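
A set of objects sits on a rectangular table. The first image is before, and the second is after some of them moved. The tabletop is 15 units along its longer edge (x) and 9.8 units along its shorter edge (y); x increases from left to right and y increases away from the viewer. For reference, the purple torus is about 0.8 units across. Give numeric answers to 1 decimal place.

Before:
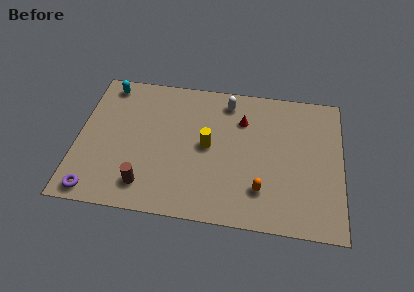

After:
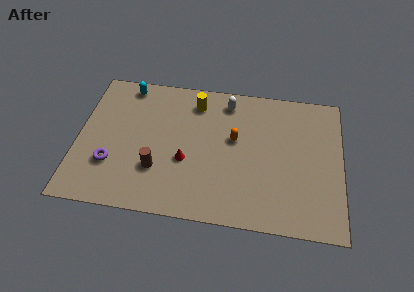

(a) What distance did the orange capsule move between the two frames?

3.7

The orange capsule moved from about (10.5, 2.4) to (8.9, 5.7), a distance of √(1.6² + 3.3²) ≈ 3.7.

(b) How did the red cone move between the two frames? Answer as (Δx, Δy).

(-3.1, -3.3)

From the two frames, the red cone sits at roughly (9.3, 7.1) before and (6.2, 3.8) after.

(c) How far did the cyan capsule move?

1.1

The cyan capsule was near (1.5, 8.6) before and (2.6, 8.7) after, so it travelled √(1.1² + 0.1²) ≈ 1.1 units.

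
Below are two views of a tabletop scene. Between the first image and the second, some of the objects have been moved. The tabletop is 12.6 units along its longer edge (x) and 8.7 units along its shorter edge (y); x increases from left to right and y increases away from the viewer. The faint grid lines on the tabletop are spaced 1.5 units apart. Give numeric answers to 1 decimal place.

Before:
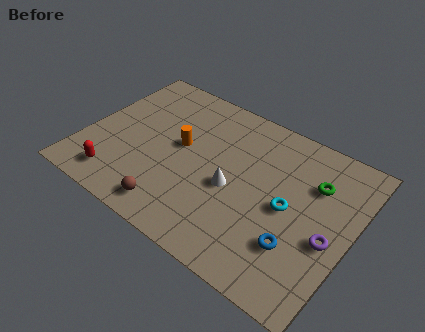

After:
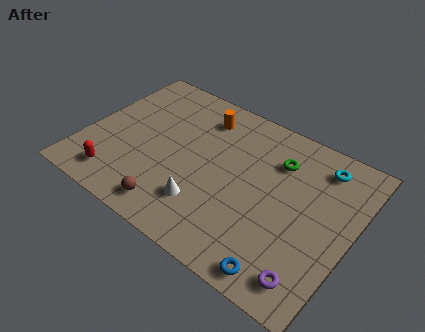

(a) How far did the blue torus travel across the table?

1.6

The blue torus was near (10.4, 2.5) before and (10.1, 0.9) after, so it travelled √(0.3² + 1.6²) ≈ 1.6 units.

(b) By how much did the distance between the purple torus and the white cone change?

+0.7

They were about 4.6 units apart before and 5.3 after — 0.7 units further apart.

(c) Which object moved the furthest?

the cyan torus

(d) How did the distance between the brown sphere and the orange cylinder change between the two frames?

+2.2

The distance was about 3.6 in the first image and 5.8 in the second, so they moved 2.2 units further apart.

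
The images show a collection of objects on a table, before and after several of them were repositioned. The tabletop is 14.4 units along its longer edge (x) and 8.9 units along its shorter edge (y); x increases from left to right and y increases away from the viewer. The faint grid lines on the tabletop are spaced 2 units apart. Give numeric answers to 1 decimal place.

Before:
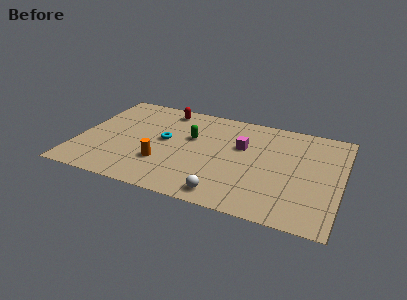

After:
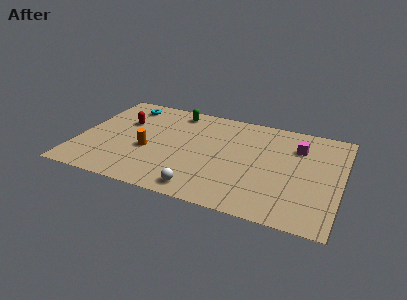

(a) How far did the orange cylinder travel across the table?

1.3

The orange cylinder moved from about (4.8, 2.7) to (3.9, 3.6), a distance of √(0.9² + 0.9²) ≈ 1.3.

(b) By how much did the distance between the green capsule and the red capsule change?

+0.5

They were about 2.8 units apart before and 3.3 after — 0.5 units further apart.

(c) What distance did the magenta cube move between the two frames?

3.1

The magenta cube moved from about (8.9, 5.6) to (11.9, 6.5), a distance of √(3.0² + 0.9²) ≈ 3.1.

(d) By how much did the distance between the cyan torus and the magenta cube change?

+5.5

Before: roughly 4.3 units apart; after: 9.8. That's 5.5 units further apart.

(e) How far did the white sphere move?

1.3

The white sphere moved from about (8.4, 1.1) to (7.1, 1.1), a distance of √(1.3² + 0.0²) ≈ 1.3.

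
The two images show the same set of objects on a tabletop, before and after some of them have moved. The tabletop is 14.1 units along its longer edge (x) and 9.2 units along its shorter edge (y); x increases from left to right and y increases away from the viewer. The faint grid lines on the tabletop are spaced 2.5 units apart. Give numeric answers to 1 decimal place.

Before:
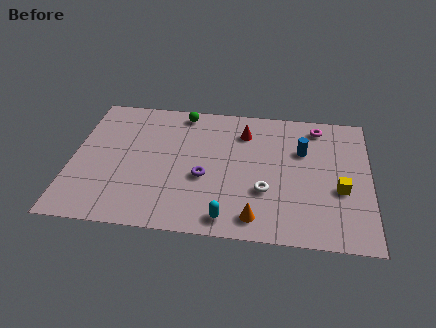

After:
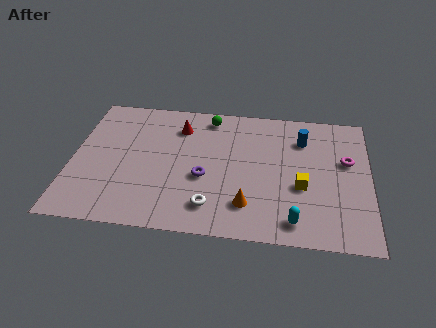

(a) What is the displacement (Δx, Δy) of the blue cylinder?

(0.0, 0.8)

The blue cylinder was at about (10.9, 6.1) and moved to about (10.9, 6.9).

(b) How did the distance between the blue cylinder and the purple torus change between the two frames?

+0.4

The distance was about 5.2 in the first image and 5.6 in the second, so they moved 0.4 units further apart.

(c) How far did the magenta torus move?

2.7

From (11.6, 7.9) to (13.0, 5.6), the magenta torus covered √(1.4² + 2.3²) ≈ 2.7 units.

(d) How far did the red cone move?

3.1

The red cone moved from about (8.1, 7.1) to (5.0, 7.1), a distance of √(3.1² + 0.0²) ≈ 3.1.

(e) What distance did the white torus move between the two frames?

2.8

The white torus moved from about (9.2, 3.1) to (6.7, 1.8), a distance of √(2.5² + 1.3²) ≈ 2.8.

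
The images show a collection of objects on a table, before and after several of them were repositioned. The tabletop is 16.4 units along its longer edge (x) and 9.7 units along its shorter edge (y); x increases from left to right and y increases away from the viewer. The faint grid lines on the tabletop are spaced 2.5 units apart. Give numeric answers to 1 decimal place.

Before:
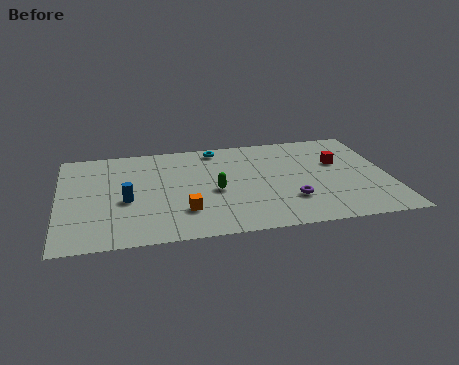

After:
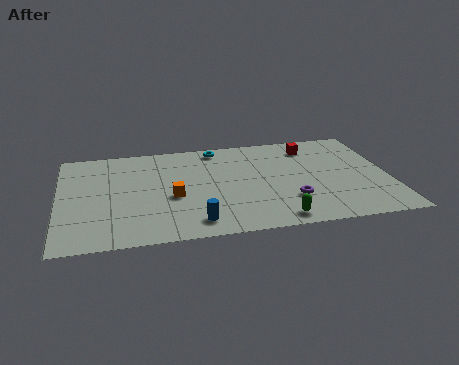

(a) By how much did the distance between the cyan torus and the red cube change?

-1.7

Before: roughly 6.5 units apart; after: 4.8. That's 1.7 units closer together.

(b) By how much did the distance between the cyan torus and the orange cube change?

-1.2

They were about 6.3 units apart before and 5.1 after — 1.2 units closer together.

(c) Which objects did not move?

the cyan torus and the purple torus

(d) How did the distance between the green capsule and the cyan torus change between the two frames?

+3.6

Before: roughly 4.3 units apart; after: 7.9. That's 3.6 units further apart.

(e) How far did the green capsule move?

4.3

From (7.7, 4.3) to (10.6, 1.1), the green capsule covered √(2.9² + 3.2²) ≈ 4.3 units.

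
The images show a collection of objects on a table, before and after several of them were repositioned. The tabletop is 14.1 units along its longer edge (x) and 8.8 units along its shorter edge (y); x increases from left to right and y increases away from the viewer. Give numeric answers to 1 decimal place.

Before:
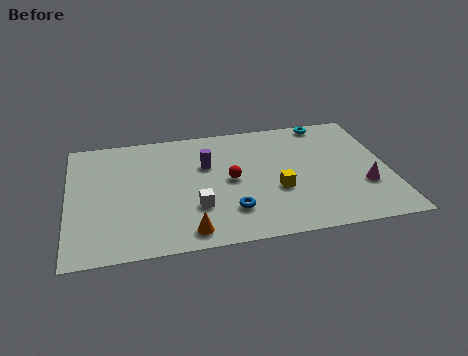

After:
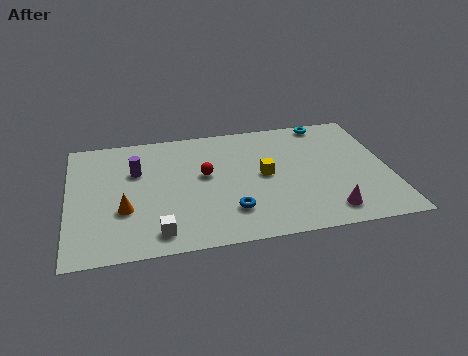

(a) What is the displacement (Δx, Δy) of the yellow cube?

(-0.5, 1.2)

The yellow cube was at about (9.1, 3.3) and moved to about (8.6, 4.5).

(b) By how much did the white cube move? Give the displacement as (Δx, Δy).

(-1.7, -1.4)

The white cube started near (5.5, 2.7) and ended near (3.8, 1.3).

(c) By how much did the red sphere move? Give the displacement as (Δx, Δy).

(-1.1, 0.6)

From the two frames, the red sphere sits at roughly (7.1, 4.4) before and (6.0, 5.0) after.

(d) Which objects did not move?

the blue torus and the cyan torus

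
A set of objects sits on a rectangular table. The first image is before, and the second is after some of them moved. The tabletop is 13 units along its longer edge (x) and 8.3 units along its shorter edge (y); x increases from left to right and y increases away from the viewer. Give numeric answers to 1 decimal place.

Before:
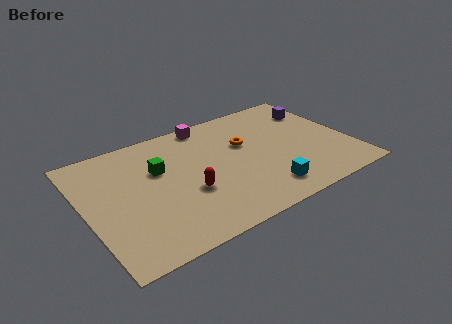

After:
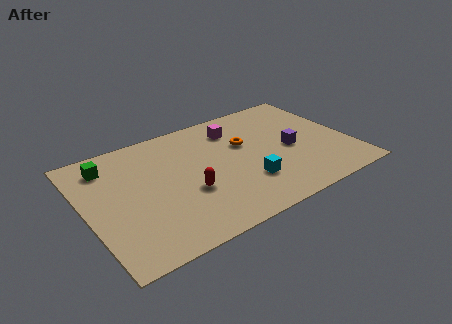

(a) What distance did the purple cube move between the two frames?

3.0

The purple cube was near (11.9, 6.2) before and (10.1, 3.8) after, so it travelled √(1.8² + 2.4²) ≈ 3.0 units.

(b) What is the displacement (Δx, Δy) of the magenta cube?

(1.2, -1.0)

The magenta cube was at about (6.5, 7.5) and moved to about (7.7, 6.5).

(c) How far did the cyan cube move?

1.1

From (8.3, 1.5) to (7.6, 2.4), the cyan cube covered √(0.7² + 0.9²) ≈ 1.1 units.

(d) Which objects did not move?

the red capsule and the orange torus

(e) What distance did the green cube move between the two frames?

2.7

The green cube was near (3.7, 5.3) before and (1.4, 6.7) after, so it travelled √(2.3² + 1.4²) ≈ 2.7 units.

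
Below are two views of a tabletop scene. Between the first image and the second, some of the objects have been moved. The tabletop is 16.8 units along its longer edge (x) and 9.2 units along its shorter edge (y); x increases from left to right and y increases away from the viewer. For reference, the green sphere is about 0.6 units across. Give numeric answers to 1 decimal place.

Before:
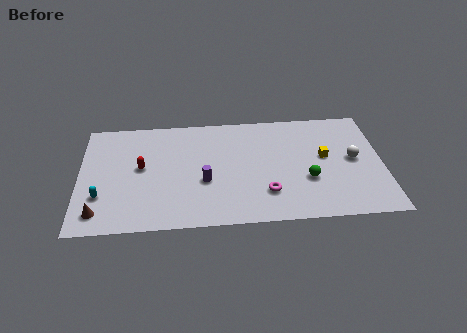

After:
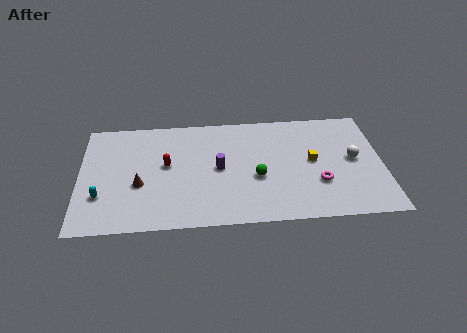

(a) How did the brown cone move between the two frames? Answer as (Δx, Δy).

(2.2, 2.1)

The brown cone started near (1.1, 1.5) and ended near (3.3, 3.6).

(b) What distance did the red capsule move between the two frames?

1.4

The red capsule was near (3.4, 5.0) before and (4.8, 5.1) after, so it travelled √(1.4² + 0.1²) ≈ 1.4 units.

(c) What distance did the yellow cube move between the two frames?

0.8

The yellow cube moved from about (13.6, 5.1) to (12.9, 4.8), a distance of √(0.7² + 0.3²) ≈ 0.8.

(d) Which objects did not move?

the white sphere and the cyan capsule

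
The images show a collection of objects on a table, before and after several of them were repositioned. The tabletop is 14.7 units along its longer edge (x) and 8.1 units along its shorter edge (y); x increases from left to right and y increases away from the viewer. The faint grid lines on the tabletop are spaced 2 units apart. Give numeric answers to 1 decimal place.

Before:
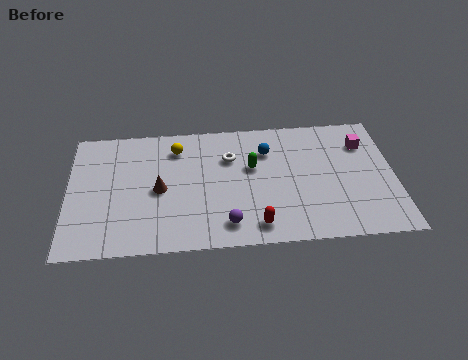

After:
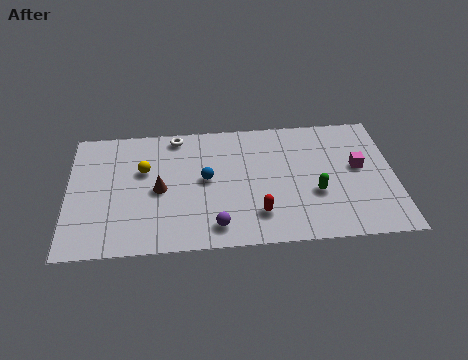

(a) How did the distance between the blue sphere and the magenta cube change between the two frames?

+2.5

Before: roughly 4.4 units apart; after: 6.9. That's 2.5 units further apart.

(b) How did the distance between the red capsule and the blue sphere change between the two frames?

-1.4

Before: roughly 4.7 units apart; after: 3.3. That's 1.4 units closer together.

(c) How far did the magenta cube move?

1.5

The magenta cube was near (13.4, 6.0) before and (13.1, 4.5) after, so it travelled √(0.3² + 1.5²) ≈ 1.5 units.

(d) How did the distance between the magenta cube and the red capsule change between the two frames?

-1.6

Before: roughly 6.9 units apart; after: 5.3. That's 1.6 units closer together.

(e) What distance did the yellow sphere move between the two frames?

2.0

From (4.9, 6.4) to (3.4, 5.1), the yellow sphere covered √(1.5² + 1.3²) ≈ 2.0 units.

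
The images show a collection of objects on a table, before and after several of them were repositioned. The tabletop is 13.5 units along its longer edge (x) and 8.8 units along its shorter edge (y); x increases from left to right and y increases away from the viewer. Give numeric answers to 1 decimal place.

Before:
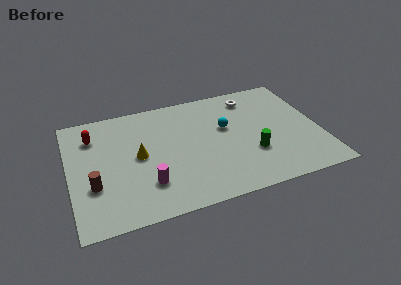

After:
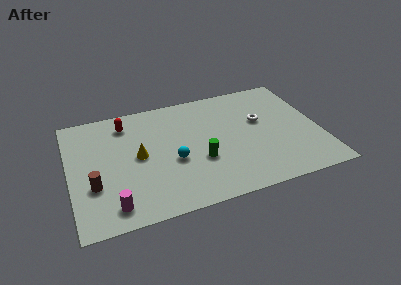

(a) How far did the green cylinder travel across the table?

2.8

From (9.7, 2.9) to (6.9, 3.2), the green cylinder covered √(2.8² + 0.3²) ≈ 2.8 units.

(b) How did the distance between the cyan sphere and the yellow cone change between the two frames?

-2.9

The distance was about 4.9 in the first image and 2.0 in the second, so they moved 2.9 units closer together.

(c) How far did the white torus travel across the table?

2.0

The white torus moved from about (10.1, 7.3) to (10.4, 5.3), a distance of √(0.3² + 2.0²) ≈ 2.0.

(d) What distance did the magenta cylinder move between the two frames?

2.1

From (4.0, 2.3) to (2.1, 1.3), the magenta cylinder covered √(1.9² + 1.0²) ≈ 2.1 units.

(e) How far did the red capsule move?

1.9

The red capsule moved from about (1.4, 6.7) to (3.2, 7.2), a distance of √(1.8² + 0.5²) ≈ 1.9.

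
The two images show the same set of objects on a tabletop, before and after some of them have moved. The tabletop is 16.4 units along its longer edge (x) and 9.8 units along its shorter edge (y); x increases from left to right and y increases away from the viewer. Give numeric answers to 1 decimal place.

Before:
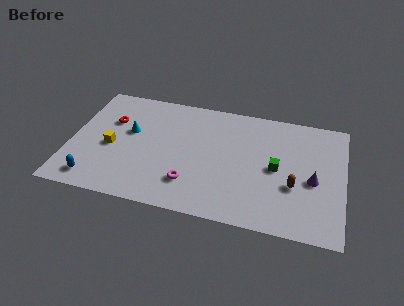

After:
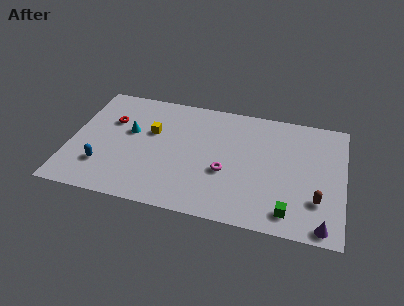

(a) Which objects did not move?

the red torus and the cyan cone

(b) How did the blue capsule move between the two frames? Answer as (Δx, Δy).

(0.4, 1.2)

The blue capsule started near (1.7, 1.4) and ended near (2.1, 2.6).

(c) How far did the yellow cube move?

2.9

The yellow cube was near (2.5, 4.3) before and (4.8, 6.1) after, so it travelled √(2.3² + 1.8²) ≈ 2.9 units.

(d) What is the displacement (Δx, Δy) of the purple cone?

(0.7, -3.4)

From the two frames, the purple cone sits at roughly (14.6, 4.3) before and (15.3, 0.9) after.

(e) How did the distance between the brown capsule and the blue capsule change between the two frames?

+0.8

They were about 12.0 units apart before and 12.8 after — 0.8 units further apart.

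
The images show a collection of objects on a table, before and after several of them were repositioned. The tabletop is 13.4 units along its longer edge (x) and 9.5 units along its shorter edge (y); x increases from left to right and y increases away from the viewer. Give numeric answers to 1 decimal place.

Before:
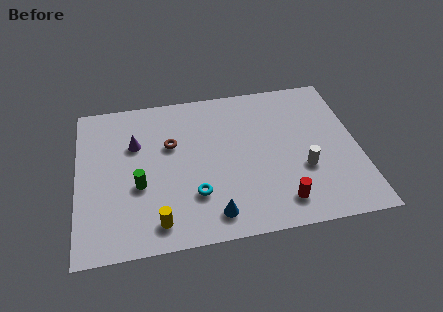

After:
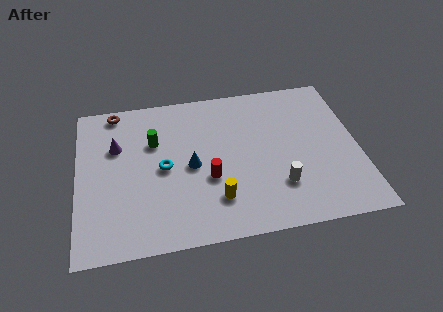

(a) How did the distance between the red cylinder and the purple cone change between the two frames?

-3.1

They were about 8.2 units apart before and 5.1 after — 3.1 units closer together.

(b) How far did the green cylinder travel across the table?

2.7

From (2.9, 3.7) to (3.7, 6.3), the green cylinder covered √(0.8² + 2.6²) ≈ 2.7 units.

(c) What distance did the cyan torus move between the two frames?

2.4

From (5.5, 2.7) to (4.1, 4.6), the cyan torus covered √(1.4² + 1.9²) ≈ 2.4 units.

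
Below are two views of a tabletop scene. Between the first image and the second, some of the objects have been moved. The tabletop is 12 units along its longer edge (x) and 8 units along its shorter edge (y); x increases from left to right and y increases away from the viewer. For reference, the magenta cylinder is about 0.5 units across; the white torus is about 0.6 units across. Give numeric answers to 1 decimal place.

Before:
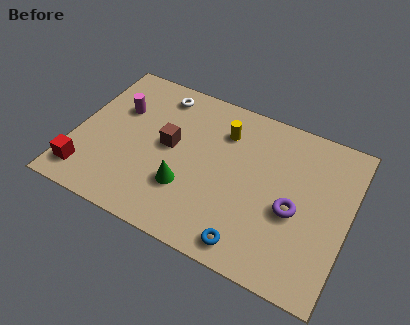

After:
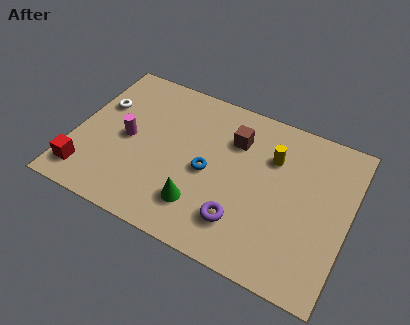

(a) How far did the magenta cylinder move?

1.5

The magenta cylinder was near (1.7, 5.3) before and (2.3, 3.9) after, so it travelled √(0.6² + 1.4²) ≈ 1.5 units.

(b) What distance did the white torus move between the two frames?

2.9

The white torus moved from about (3.3, 6.8) to (0.9, 5.2), a distance of √(2.4² + 1.6²) ≈ 2.9.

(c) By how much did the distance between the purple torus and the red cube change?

-2.3

Before: roughly 9.1 units apart; after: 6.8. That's 2.3 units closer together.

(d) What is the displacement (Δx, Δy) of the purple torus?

(-2.1, -1.5)

The purple torus started near (9.7, 3.4) and ended near (7.6, 1.9).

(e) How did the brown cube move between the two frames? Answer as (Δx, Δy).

(2.7, 1.5)

The brown cube was at about (4.1, 4.3) and moved to about (6.8, 5.8).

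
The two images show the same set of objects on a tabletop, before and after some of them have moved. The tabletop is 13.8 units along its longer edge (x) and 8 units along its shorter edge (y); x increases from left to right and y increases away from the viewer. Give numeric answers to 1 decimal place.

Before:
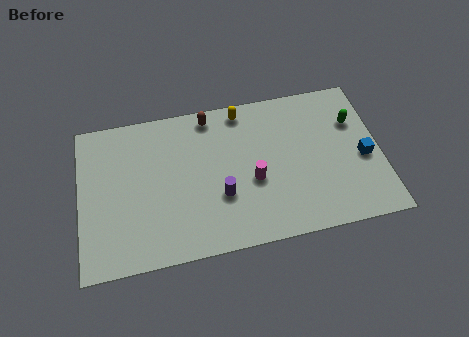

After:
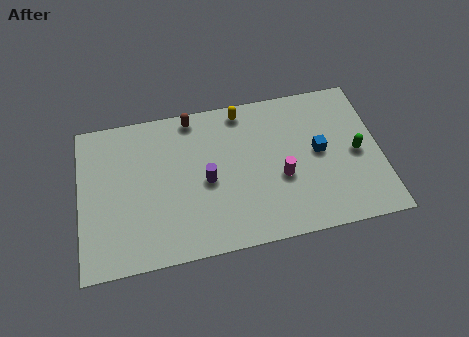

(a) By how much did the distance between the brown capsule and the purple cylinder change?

-0.8

They were about 4.3 units apart before and 3.5 after — 0.8 units closer together.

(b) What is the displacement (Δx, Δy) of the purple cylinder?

(-0.6, 0.9)

The purple cylinder was at about (6.4, 2.8) and moved to about (5.8, 3.7).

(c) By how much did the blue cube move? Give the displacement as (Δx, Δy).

(-2.0, 0.7)

From the two frames, the blue cube sits at roughly (13.0, 3.5) before and (11.0, 4.2) after.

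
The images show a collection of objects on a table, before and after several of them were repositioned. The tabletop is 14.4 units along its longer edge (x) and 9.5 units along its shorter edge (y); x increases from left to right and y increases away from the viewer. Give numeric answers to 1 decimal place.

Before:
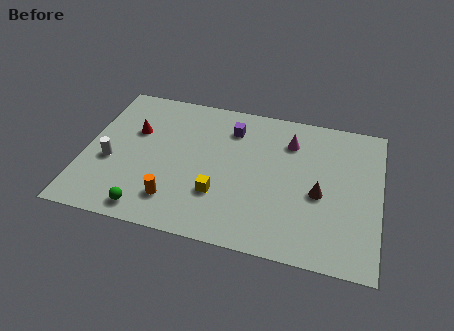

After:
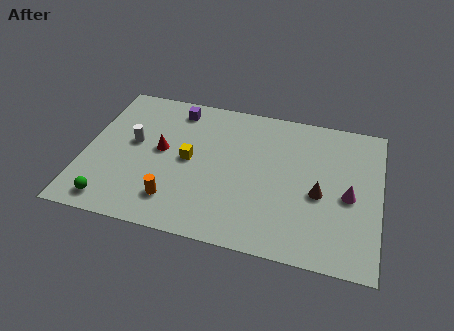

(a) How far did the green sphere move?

1.8

The green sphere moved from about (3.4, 1.1) to (1.6, 1.2), a distance of √(1.8² + 0.1²) ≈ 1.8.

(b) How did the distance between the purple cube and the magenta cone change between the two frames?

+6.6

They were about 2.9 units apart before and 9.5 after — 6.6 units further apart.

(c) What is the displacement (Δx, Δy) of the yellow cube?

(-1.6, 1.9)

From the two frames, the yellow cube sits at roughly (6.7, 2.9) before and (5.1, 4.8) after.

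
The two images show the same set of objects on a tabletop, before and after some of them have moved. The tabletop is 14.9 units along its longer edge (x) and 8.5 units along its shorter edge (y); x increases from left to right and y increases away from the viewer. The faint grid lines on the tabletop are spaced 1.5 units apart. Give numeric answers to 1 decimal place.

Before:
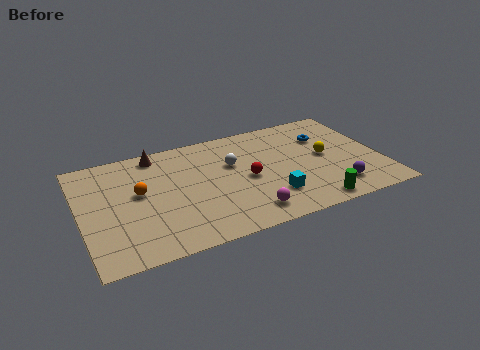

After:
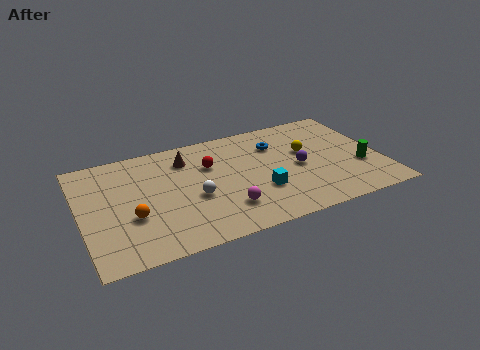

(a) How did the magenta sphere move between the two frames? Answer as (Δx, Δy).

(-1.0, 0.7)

From the two frames, the magenta sphere sits at roughly (7.9, 1.4) before and (6.9, 2.1) after.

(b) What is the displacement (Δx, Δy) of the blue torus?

(-2.5, 0.2)

The blue torus started near (12.4, 6.0) and ended near (9.9, 6.2).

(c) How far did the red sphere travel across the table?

2.4

From (8.2, 4.0) to (6.5, 5.7), the red sphere covered √(1.7² + 1.7²) ≈ 2.4 units.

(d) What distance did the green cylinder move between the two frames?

3.4

The green cylinder moved from about (11.1, 0.9) to (13.8, 3.0), a distance of √(2.7² + 2.1²) ≈ 3.4.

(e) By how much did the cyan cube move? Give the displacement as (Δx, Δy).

(-0.5, 0.6)

The cyan cube was at about (9.2, 2.2) and moved to about (8.7, 2.8).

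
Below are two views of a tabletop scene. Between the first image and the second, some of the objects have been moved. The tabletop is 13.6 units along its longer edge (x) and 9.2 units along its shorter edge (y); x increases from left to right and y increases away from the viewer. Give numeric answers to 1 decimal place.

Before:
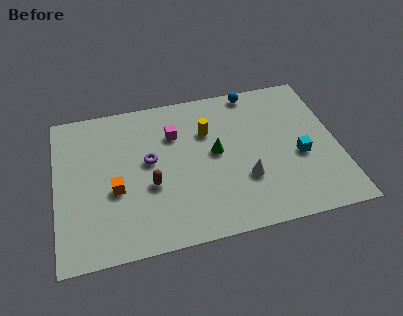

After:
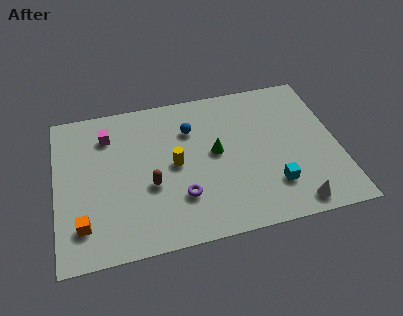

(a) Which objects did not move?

the brown capsule and the green cone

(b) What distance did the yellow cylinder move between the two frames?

2.4

The yellow cylinder was near (7.4, 6.3) before and (5.7, 4.6) after, so it travelled √(1.7² + 1.7²) ≈ 2.4 units.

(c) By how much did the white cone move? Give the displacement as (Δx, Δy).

(2.2, -2.0)

From the two frames, the white cone sits at roughly (9.0, 3.0) before and (11.2, 1.0) after.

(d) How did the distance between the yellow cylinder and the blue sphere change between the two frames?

-1.0

Before: roughly 3.2 units apart; after: 2.2. That's 1.0 units closer together.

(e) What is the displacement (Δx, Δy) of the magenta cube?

(-3.2, 0.6)

The magenta cube started near (5.8, 6.5) and ended near (2.6, 7.1).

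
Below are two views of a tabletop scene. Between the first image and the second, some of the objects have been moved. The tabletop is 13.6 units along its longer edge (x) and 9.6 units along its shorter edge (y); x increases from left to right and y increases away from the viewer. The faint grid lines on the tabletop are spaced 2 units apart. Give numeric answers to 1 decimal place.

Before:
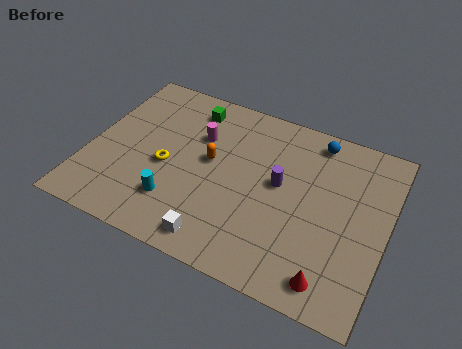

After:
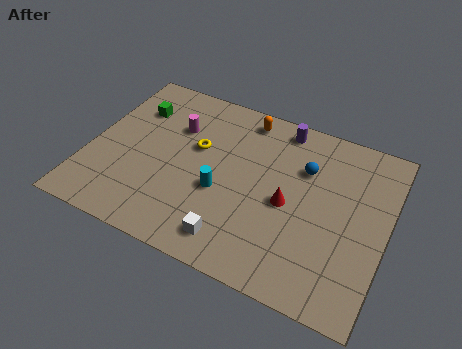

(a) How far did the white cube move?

0.8

The white cube moved from about (6.4, 1.2) to (7.1, 1.5), a distance of √(0.7² + 0.3²) ≈ 0.8.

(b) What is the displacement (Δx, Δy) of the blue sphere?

(-0.3, -1.8)

The blue sphere was at about (10.0, 8.4) and moved to about (9.7, 6.6).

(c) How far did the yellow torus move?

2.0

The yellow torus was near (3.6, 4.2) before and (4.8, 5.8) after, so it travelled √(1.2² + 1.6²) ≈ 2.0 units.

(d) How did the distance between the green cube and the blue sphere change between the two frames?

+2.2

They were about 5.8 units apart before and 8.0 after — 2.2 units further apart.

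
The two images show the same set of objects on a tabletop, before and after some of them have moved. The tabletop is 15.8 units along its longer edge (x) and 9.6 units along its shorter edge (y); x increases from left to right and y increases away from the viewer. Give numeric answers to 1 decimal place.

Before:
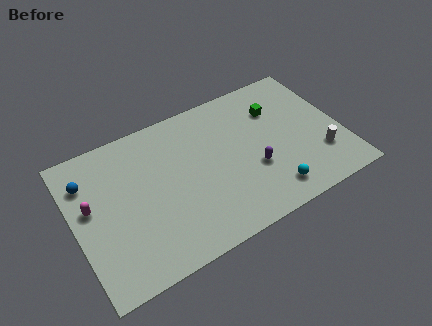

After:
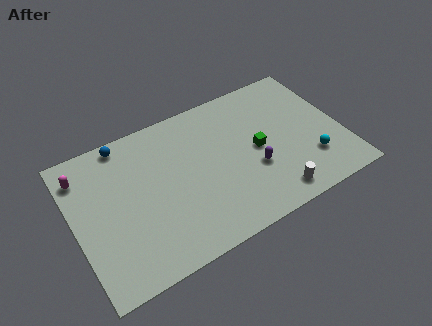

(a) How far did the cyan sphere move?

2.8

The cyan sphere was near (11.1, 1.6) before and (13.7, 2.6) after, so it travelled √(2.6² + 1.0²) ≈ 2.8 units.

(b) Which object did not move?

the purple capsule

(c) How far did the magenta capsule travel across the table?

2.2

The magenta capsule moved from about (1.0, 5.5) to (0.8, 7.7), a distance of √(0.2² + 2.2²) ≈ 2.2.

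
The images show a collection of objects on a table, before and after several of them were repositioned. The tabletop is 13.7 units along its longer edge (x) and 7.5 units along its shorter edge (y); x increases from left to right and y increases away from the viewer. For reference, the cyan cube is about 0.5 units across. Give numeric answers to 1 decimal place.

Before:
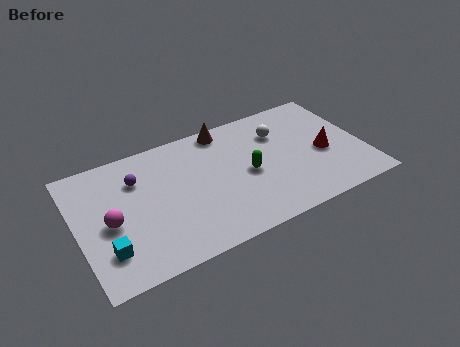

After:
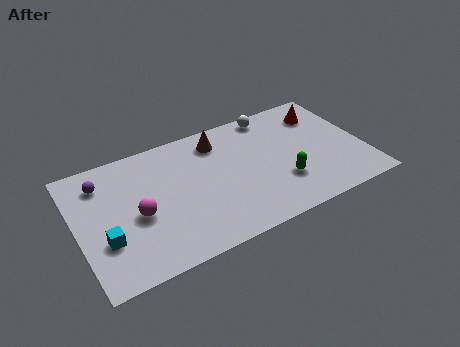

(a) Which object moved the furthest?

the red cone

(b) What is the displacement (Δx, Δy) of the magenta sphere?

(1.3, -0.1)

From the two frames, the magenta sphere sits at roughly (1.5, 3.4) before and (2.8, 3.3) after.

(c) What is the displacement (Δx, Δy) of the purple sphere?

(-1.6, 0.5)

From the two frames, the purple sphere sits at roughly (3.0, 5.4) before and (1.4, 5.9) after.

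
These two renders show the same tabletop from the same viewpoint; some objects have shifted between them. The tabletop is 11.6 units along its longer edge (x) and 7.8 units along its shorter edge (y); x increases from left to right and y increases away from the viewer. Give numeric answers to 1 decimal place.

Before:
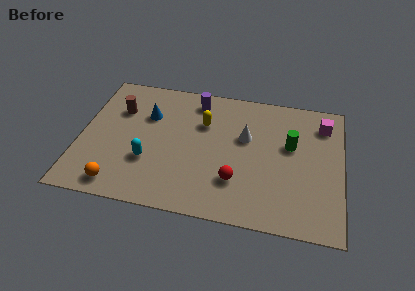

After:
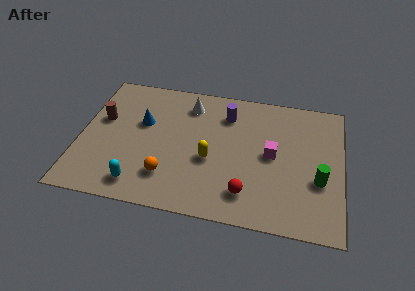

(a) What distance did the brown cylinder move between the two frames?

1.0

The brown cylinder was near (1.6, 5.4) before and (0.9, 4.7) after, so it travelled √(0.7² + 0.7²) ≈ 1.0 units.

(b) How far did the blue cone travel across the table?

0.5

The blue cone moved from about (2.9, 5.3) to (2.7, 4.8), a distance of √(0.2² + 0.5²) ≈ 0.5.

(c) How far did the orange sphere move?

2.3

From (1.9, 1.0) to (4.0, 1.9), the orange sphere covered √(2.1² + 0.9²) ≈ 2.3 units.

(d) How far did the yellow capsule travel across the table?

2.1

The yellow capsule moved from about (5.4, 5.3) to (5.8, 3.2), a distance of √(0.4² + 2.1²) ≈ 2.1.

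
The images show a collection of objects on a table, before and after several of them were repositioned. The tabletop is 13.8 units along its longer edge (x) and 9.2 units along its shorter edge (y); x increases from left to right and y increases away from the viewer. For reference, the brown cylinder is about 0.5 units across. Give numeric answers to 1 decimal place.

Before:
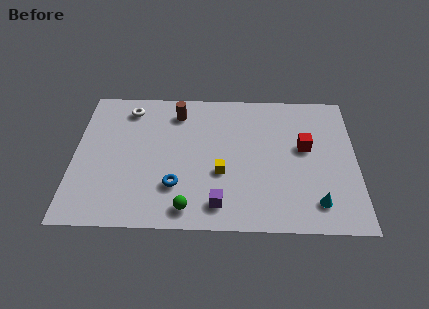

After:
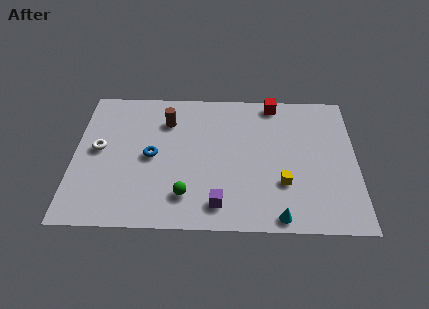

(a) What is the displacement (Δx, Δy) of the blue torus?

(-1.2, 1.9)

The blue torus was at about (5.0, 2.6) and moved to about (3.8, 4.5).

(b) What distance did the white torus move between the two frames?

3.1

The white torus was near (2.6, 7.7) before and (1.2, 4.9) after, so it travelled √(1.4² + 2.8²) ≈ 3.1 units.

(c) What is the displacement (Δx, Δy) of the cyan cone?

(-1.8, -0.9)

From the two frames, the cyan cone sits at roughly (11.8, 1.7) before and (10.0, 0.8) after.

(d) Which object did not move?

the purple cube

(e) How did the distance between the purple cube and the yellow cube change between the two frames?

+1.4

The distance was about 2.0 in the first image and 3.4 in the second, so they moved 1.4 units further apart.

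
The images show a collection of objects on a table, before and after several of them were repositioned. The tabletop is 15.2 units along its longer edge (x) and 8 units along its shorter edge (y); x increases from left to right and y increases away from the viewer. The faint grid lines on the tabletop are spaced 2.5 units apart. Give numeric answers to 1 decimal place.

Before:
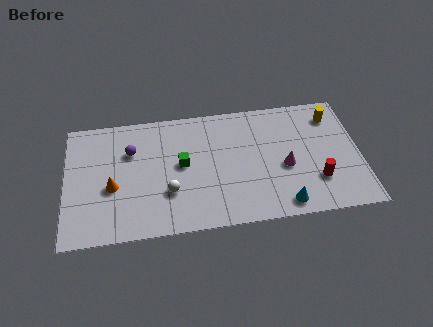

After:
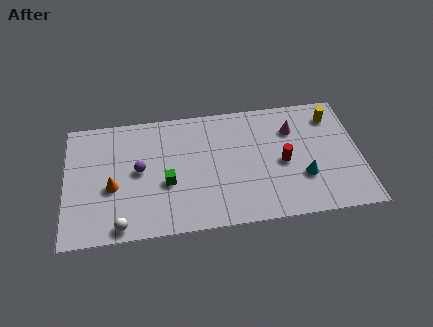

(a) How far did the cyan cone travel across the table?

1.9

The cyan cone was near (11.1, 1.0) before and (12.2, 2.6) after, so it travelled √(1.1² + 1.6²) ≈ 1.9 units.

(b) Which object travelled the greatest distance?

the white sphere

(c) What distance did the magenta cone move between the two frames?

2.5

The magenta cone moved from about (11.3, 3.4) to (11.8, 5.8), a distance of √(0.5² + 2.4²) ≈ 2.5.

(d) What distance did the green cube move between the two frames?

1.4

From (6.0, 4.3) to (5.2, 3.2), the green cube covered √(0.8² + 1.1²) ≈ 1.4 units.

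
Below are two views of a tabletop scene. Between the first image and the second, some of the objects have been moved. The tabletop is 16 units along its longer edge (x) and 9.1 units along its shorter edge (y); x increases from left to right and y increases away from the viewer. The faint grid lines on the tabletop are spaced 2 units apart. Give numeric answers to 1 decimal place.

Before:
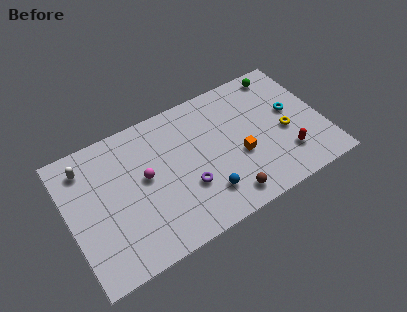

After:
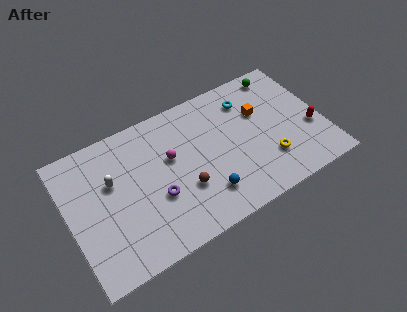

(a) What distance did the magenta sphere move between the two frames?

1.8

The magenta sphere moved from about (4.8, 5.0) to (6.5, 5.5), a distance of √(1.7² + 0.5²) ≈ 1.8.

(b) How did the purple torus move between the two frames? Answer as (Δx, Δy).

(-1.9, 0.3)

The purple torus was at about (7.2, 3.1) and moved to about (5.3, 3.4).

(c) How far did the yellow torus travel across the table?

1.9

The yellow torus moved from about (13.6, 3.9) to (12.3, 2.5), a distance of √(1.3² + 1.4²) ≈ 1.9.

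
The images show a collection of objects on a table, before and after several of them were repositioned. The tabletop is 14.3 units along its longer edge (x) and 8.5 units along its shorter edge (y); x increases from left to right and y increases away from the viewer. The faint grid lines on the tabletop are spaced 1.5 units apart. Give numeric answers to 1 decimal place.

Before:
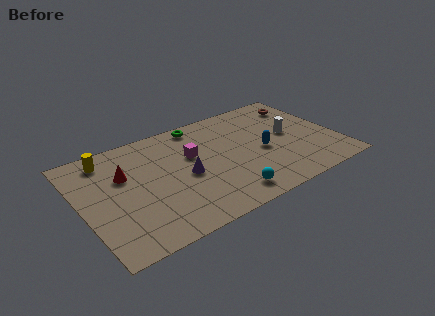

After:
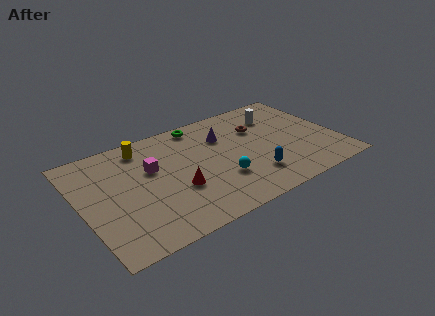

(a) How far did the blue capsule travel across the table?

1.9

The blue capsule was near (10.1, 3.8) before and (9.2, 2.1) after, so it travelled √(0.9² + 1.7²) ≈ 1.9 units.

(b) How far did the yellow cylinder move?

2.0

From (1.8, 7.2) to (3.8, 7.2), the yellow cylinder covered √(2.0² + 0.0²) ≈ 2.0 units.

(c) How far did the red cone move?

3.5

The red cone was near (2.5, 5.5) before and (5.1, 3.1) after, so it travelled √(2.6² + 2.4²) ≈ 3.5 units.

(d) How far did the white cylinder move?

1.9

The white cylinder was near (11.8, 4.5) before and (11.4, 6.4) after, so it travelled √(0.4² + 1.9²) ≈ 1.9 units.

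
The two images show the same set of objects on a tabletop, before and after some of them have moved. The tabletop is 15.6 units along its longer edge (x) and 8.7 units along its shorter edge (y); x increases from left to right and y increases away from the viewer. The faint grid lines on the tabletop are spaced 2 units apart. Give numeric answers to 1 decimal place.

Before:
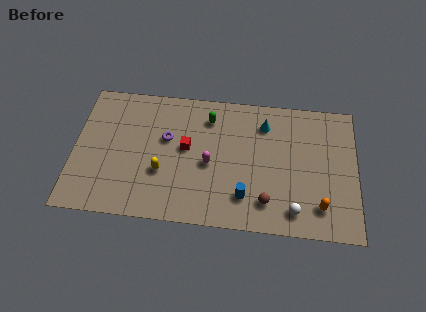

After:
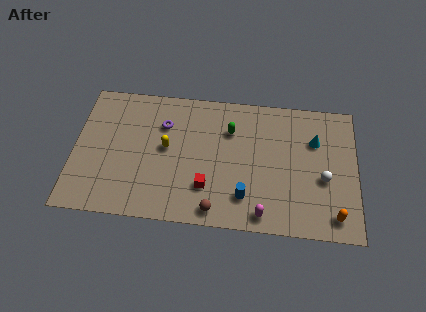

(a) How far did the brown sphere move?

2.9

From (10.7, 1.8) to (7.9, 1.0), the brown sphere covered √(2.8² + 0.8²) ≈ 2.9 units.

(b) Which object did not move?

the blue cylinder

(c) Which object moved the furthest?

the magenta capsule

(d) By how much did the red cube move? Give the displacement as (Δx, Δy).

(1.2, -2.4)

From the two frames, the red cube sits at roughly (6.2, 4.8) before and (7.4, 2.4) after.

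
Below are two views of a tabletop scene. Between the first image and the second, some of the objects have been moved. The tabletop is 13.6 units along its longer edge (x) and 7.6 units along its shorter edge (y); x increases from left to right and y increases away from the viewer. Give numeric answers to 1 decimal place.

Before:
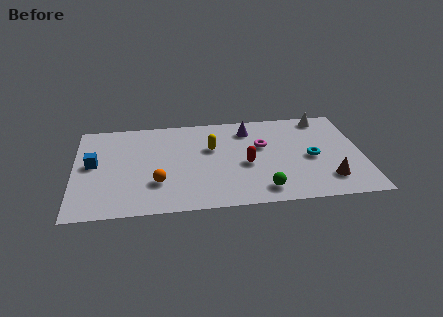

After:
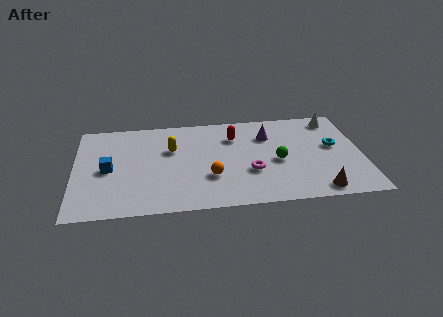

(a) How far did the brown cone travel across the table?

0.9

The brown cone moved from about (11.9, 1.7) to (11.4, 0.9), a distance of √(0.5² + 0.8²) ≈ 0.9.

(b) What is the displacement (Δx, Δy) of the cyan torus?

(1.1, 0.8)

The cyan torus started near (11.2, 3.5) and ended near (12.3, 4.3).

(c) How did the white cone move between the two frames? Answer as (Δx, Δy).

(0.5, -0.2)

From the two frames, the white cone sits at roughly (11.9, 6.7) before and (12.4, 6.5) after.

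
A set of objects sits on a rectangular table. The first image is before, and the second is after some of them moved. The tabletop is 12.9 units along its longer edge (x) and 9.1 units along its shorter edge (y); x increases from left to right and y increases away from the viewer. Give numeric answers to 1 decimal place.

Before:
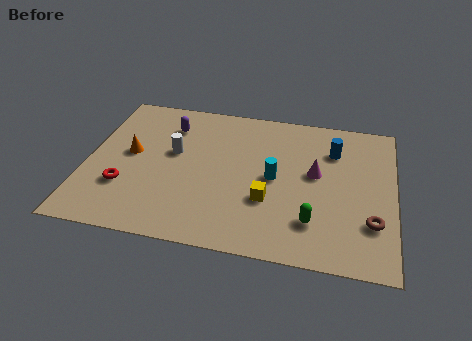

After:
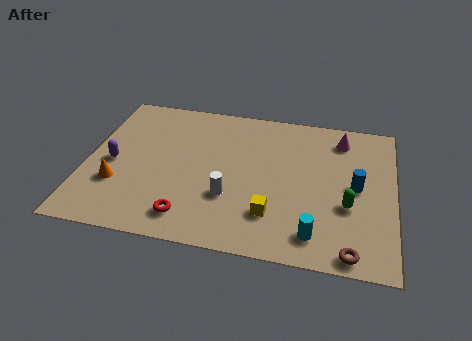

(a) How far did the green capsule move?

1.8

The green capsule was near (9.6, 2.2) before and (11.0, 3.4) after, so it travelled √(1.4² + 1.2²) ≈ 1.8 units.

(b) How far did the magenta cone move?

2.6

The magenta cone moved from about (9.6, 5.1) to (10.6, 7.5), a distance of √(1.0² + 2.4²) ≈ 2.6.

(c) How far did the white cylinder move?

3.4

The white cylinder was near (3.6, 5.3) before and (6.1, 3.0) after, so it travelled √(2.5² + 2.3²) ≈ 3.4 units.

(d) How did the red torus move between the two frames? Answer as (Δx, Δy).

(2.8, -1.3)

The red torus was at about (1.7, 2.8) and moved to about (4.5, 1.5).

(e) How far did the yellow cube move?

0.8

The yellow cube was near (7.7, 3.1) before and (7.9, 2.3) after, so it travelled √(0.2² + 0.8²) ≈ 0.8 units.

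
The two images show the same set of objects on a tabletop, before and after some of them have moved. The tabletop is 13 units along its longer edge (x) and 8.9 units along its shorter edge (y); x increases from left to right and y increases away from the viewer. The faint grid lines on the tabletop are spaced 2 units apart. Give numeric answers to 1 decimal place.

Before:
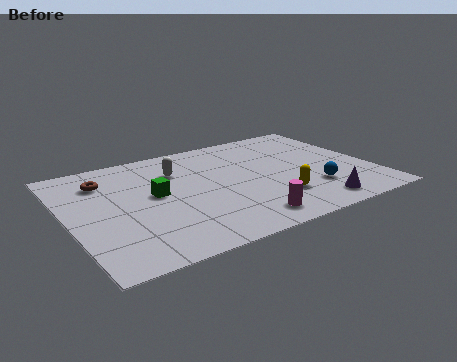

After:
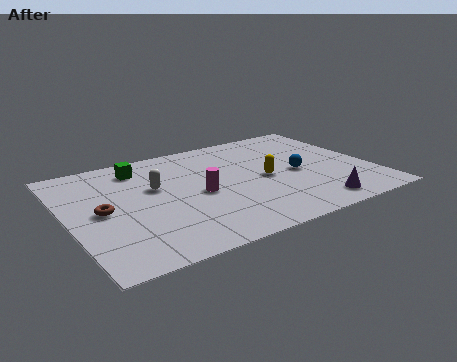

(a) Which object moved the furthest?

the magenta cylinder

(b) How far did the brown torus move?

2.4

The brown torus moved from about (1.8, 6.8) to (1.4, 4.4), a distance of √(0.4² + 2.4²) ≈ 2.4.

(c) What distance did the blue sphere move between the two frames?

1.6

The blue sphere was near (10.2, 2.5) before and (9.8, 4.1) after, so it travelled √(0.4² + 1.6²) ≈ 1.6 units.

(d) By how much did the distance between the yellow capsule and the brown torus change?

-1.1

The distance was about 8.1 in the first image and 7.0 in the second, so they moved 1.1 units closer together.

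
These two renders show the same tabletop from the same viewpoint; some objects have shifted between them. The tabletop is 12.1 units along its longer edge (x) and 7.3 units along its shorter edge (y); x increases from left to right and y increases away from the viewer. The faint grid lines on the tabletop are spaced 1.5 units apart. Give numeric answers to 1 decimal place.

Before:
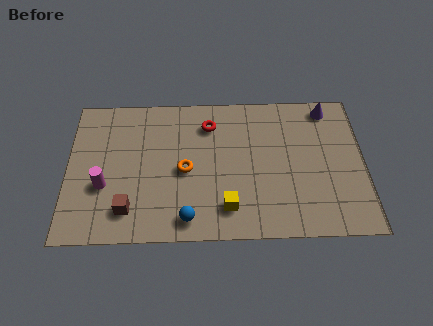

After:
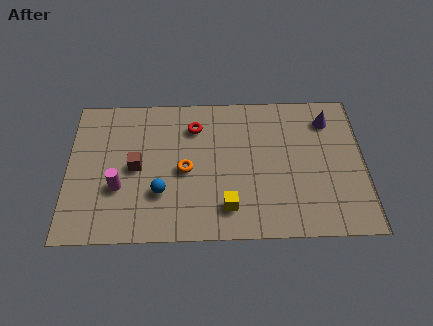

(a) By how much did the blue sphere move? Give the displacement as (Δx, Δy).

(-1.1, 1.3)

From the two frames, the blue sphere sits at roughly (4.9, 1.0) before and (3.8, 2.3) after.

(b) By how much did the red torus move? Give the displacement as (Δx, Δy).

(-0.6, -0.1)

The red torus was at about (5.8, 5.7) and moved to about (5.2, 5.6).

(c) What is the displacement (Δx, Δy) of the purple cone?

(0.0, -0.6)

The purple cone started near (10.7, 6.4) and ended near (10.7, 5.8).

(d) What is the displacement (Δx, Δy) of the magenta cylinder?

(0.6, -0.1)

The magenta cylinder was at about (1.5, 2.7) and moved to about (2.1, 2.6).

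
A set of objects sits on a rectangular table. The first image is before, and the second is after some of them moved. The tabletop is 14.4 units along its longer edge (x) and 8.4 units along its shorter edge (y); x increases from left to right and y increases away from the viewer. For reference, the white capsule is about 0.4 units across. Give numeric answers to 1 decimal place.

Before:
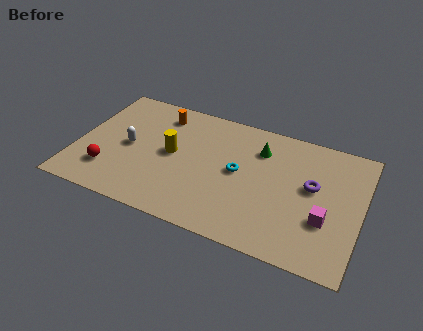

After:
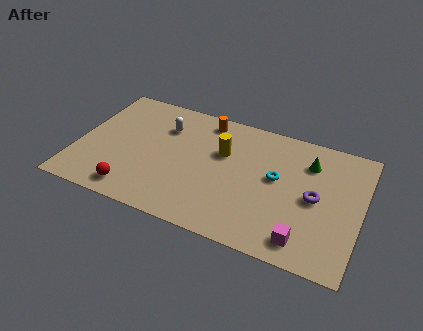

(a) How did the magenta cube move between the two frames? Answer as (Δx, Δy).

(-0.9, -1.6)

The magenta cube was at about (12.7, 2.9) and moved to about (11.8, 1.3).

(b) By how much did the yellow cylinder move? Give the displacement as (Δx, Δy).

(2.5, 1.0)

The yellow cylinder started near (4.8, 4.4) and ended near (7.3, 5.4).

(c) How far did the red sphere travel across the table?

1.7

The red sphere moved from about (1.8, 2.1) to (3.2, 1.2), a distance of √(1.4² + 0.9²) ≈ 1.7.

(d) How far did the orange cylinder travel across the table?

2.3

The orange cylinder moved from about (3.9, 6.9) to (6.2, 7.3), a distance of √(2.3² + 0.4²) ≈ 2.3.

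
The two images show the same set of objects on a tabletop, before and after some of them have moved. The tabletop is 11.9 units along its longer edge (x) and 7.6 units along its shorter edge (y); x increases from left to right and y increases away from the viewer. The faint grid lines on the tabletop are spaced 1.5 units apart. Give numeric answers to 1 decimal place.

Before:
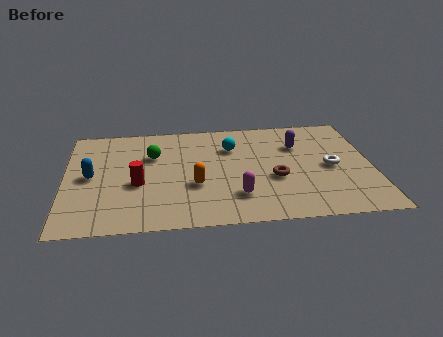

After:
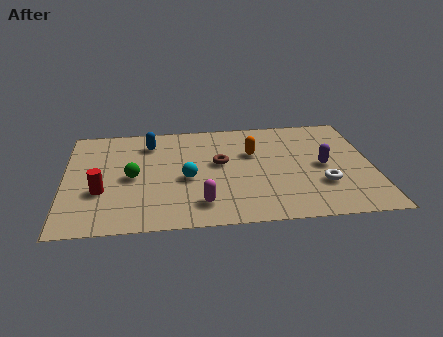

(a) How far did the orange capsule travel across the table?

3.1

The orange capsule moved from about (5.0, 2.8) to (7.3, 4.9), a distance of √(2.3² + 2.1²) ≈ 3.1.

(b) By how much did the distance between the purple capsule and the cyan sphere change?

+2.7

The distance was about 2.6 in the first image and 5.3 in the second, so they moved 2.7 units further apart.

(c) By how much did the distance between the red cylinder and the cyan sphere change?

-1.0

Before: roughly 4.4 units apart; after: 3.4. That's 1.0 units closer together.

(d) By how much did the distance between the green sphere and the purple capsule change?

+1.7

Before: roughly 5.7 units apart; after: 7.4. That's 1.7 units further apart.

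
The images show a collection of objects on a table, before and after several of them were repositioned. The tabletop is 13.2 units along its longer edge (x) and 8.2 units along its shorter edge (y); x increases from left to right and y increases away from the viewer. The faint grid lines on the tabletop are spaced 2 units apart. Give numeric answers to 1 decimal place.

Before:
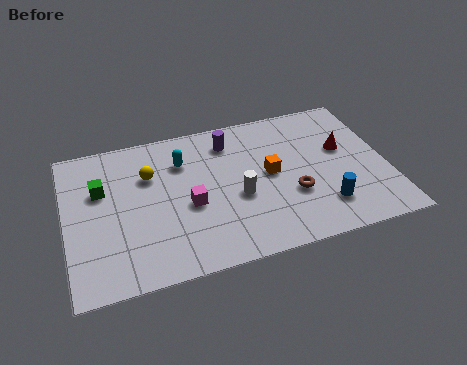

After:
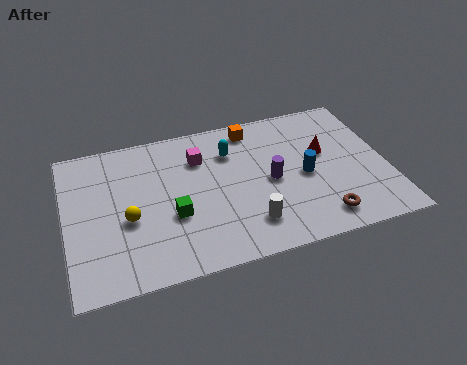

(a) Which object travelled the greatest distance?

the green cube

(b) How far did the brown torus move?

1.9

The brown torus moved from about (9.2, 2.9) to (10.2, 1.3), a distance of √(1.0² + 1.6²) ≈ 1.9.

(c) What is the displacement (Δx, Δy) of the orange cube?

(-0.5, 2.8)

The orange cube started near (8.4, 4.3) and ended near (7.9, 7.1).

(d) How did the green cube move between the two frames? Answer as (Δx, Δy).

(2.8, -2.2)

From the two frames, the green cube sits at roughly (1.5, 5.3) before and (4.3, 3.1) after.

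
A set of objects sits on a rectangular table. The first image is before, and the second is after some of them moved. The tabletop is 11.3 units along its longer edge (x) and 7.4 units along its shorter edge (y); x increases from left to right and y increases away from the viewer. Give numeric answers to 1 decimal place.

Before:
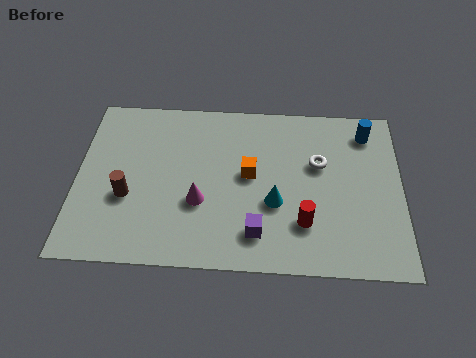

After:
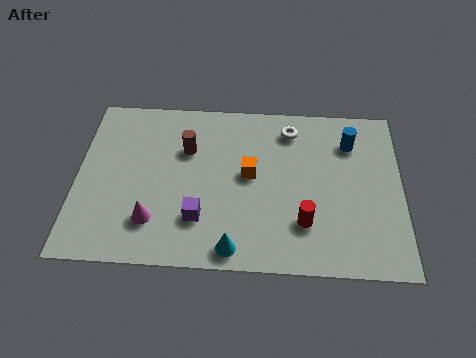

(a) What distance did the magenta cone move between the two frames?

1.8

The magenta cone was near (4.3, 2.7) before and (2.7, 1.8) after, so it travelled √(1.6² + 0.9²) ≈ 1.8 units.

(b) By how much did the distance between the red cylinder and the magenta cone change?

+1.5

Before: roughly 3.7 units apart; after: 5.2. That's 1.5 units further apart.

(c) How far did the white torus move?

1.8

The white torus moved from about (8.4, 4.6) to (7.4, 6.1), a distance of √(1.0² + 1.5²) ≈ 1.8.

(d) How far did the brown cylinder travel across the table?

3.0

The brown cylinder moved from about (1.8, 2.8) to (3.8, 5.0), a distance of √(2.0² + 2.2²) ≈ 3.0.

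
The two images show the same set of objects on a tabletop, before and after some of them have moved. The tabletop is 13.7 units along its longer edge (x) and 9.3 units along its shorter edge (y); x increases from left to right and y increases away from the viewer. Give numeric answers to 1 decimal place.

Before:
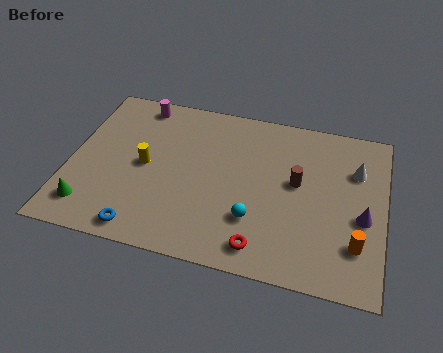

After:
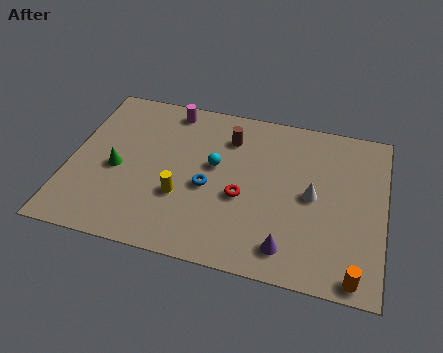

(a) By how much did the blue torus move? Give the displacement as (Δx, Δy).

(2.6, 3.0)

From the two frames, the blue torus sits at roughly (3.5, 1.0) before and (6.1, 4.0) after.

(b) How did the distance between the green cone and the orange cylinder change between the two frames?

-0.5

Before: roughly 11.5 units apart; after: 11.0. That's 0.5 units closer together.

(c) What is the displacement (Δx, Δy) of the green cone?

(1.0, 2.4)

The green cone started near (1.1, 1.7) and ended near (2.1, 4.1).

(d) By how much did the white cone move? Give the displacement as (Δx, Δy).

(-1.8, -1.9)

From the two frames, the white cone sits at roughly (12.4, 6.5) before and (10.6, 4.6) after.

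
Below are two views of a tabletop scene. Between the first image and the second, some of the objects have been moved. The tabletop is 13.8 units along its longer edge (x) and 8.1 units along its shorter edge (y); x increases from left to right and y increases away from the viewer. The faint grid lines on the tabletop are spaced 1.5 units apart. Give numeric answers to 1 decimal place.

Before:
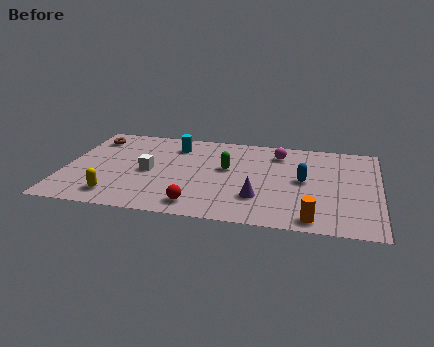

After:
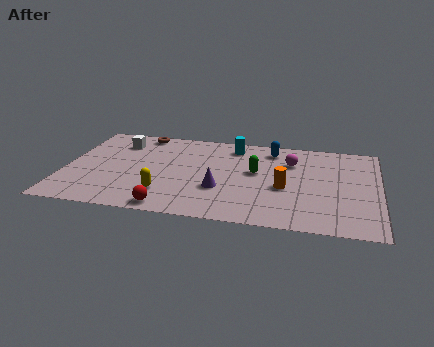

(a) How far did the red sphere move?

1.3

The red sphere moved from about (6.0, 1.2) to (4.8, 0.8), a distance of √(1.2² + 0.4²) ≈ 1.3.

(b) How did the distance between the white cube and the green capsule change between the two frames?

+2.9

The distance was about 3.5 in the first image and 6.4 in the second, so they moved 2.9 units further apart.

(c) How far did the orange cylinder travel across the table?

2.8

The orange cylinder moved from about (11.0, 0.9) to (9.7, 3.4), a distance of √(1.3² + 2.5²) ≈ 2.8.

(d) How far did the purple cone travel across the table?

1.8

The purple cone moved from about (8.6, 2.3) to (6.9, 2.8), a distance of √(1.7² + 0.5²) ≈ 1.8.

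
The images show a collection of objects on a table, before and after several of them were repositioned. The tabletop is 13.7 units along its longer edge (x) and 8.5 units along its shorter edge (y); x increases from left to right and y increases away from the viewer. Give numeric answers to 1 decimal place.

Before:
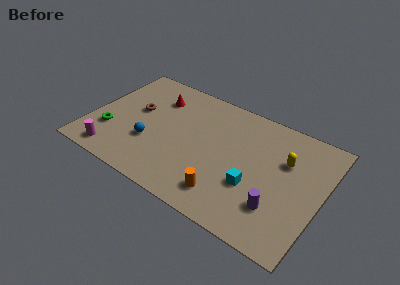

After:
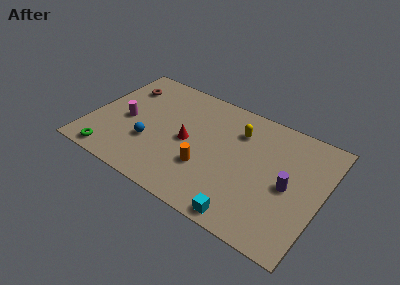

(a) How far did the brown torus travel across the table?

1.8

The brown torus moved from about (2.5, 4.9) to (1.5, 6.4), a distance of √(1.0² + 1.5²) ≈ 1.8.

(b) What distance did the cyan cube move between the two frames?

2.2

The cyan cube was near (9.9, 3.0) before and (9.8, 0.8) after, so it travelled √(0.1² + 2.2²) ≈ 2.2 units.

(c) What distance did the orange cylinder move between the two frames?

1.8

The orange cylinder moved from about (8.5, 1.6) to (7.1, 2.8), a distance of √(1.4² + 1.2²) ≈ 1.8.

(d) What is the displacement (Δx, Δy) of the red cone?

(2.3, -2.3)

The red cone started near (3.5, 6.4) and ended near (5.8, 4.1).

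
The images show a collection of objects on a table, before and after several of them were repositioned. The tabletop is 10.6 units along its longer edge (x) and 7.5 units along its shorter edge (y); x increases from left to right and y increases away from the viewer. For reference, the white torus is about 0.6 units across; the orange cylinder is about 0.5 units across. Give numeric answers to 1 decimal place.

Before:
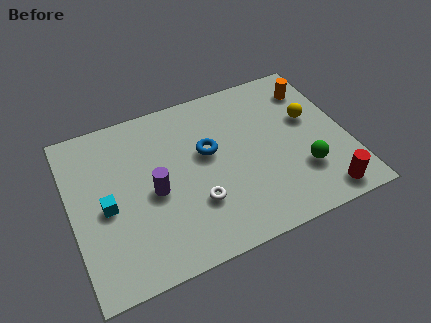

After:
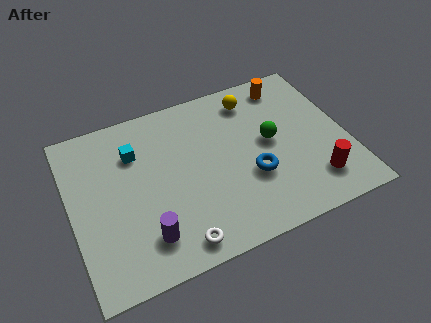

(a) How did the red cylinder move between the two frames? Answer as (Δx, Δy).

(-0.2, 0.7)

From the two frames, the red cylinder sits at roughly (9.3, 0.9) before and (9.1, 1.6) after.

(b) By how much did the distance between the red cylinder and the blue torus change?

-2.8

They were about 5.3 units apart before and 2.5 after — 2.8 units closer together.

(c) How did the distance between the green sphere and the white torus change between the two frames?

+1.0

Before: roughly 4.1 units apart; after: 5.1. That's 1.0 units further apart.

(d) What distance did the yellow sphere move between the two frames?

2.6

From (9.3, 4.5) to (7.3, 6.2), the yellow sphere covered √(2.0² + 1.7²) ≈ 2.6 units.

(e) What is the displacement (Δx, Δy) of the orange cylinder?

(-0.9, 0.5)

From the two frames, the orange cylinder sits at roughly (9.6, 5.9) before and (8.7, 6.4) after.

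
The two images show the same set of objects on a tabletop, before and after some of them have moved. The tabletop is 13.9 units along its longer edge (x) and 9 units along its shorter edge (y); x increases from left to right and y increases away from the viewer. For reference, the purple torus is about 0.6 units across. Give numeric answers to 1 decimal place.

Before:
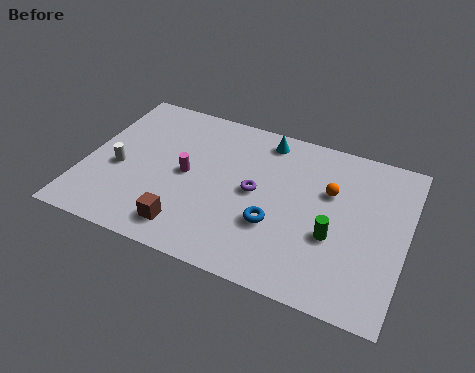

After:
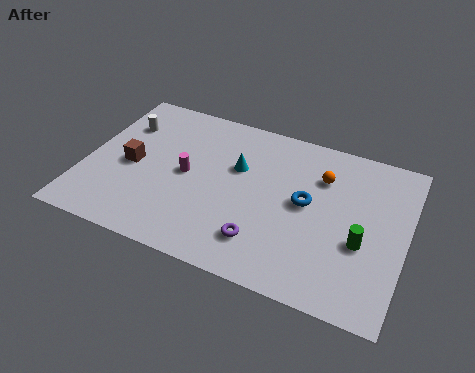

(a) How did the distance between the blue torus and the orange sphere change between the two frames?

-1.6

The distance was about 3.4 in the first image and 1.8 in the second, so they moved 1.6 units closer together.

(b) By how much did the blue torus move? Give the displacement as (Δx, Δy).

(1.2, 1.7)

The blue torus started near (8.4, 3.1) and ended near (9.6, 4.8).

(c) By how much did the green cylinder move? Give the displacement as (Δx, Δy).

(1.2, 0.1)

The green cylinder started near (10.9, 3.4) and ended near (12.1, 3.5).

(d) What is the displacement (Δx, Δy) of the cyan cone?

(-1.0, -2.1)

From the two frames, the cyan cone sits at roughly (7.5, 7.8) before and (6.5, 5.7) after.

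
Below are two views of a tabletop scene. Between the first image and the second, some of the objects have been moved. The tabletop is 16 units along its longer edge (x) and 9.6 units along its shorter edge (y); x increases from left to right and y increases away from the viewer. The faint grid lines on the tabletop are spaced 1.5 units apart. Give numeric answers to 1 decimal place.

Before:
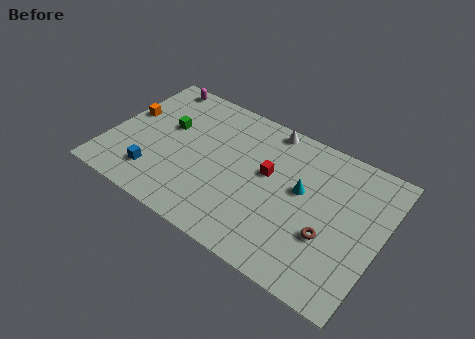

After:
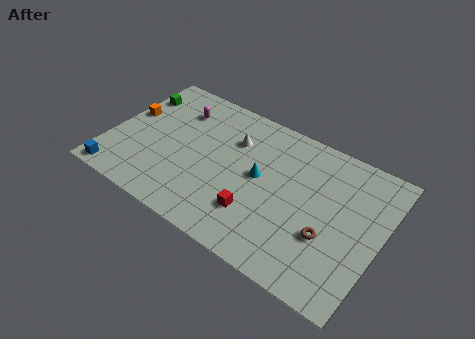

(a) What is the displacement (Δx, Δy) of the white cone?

(-1.8, -1.9)

The white cone started near (8.8, 8.7) and ended near (7.0, 6.8).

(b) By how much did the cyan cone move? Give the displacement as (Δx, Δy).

(-2.4, -0.4)

From the two frames, the cyan cone sits at roughly (11.3, 5.5) before and (8.9, 5.1) after.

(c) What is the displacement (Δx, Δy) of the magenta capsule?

(1.6, -1.4)

The magenta capsule started near (1.9, 8.7) and ended near (3.5, 7.3).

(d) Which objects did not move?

the brown torus and the orange cube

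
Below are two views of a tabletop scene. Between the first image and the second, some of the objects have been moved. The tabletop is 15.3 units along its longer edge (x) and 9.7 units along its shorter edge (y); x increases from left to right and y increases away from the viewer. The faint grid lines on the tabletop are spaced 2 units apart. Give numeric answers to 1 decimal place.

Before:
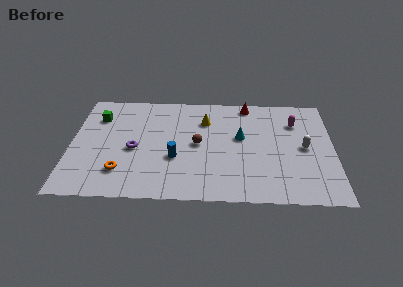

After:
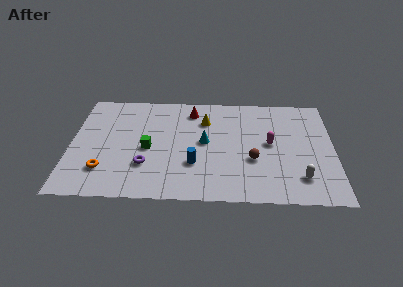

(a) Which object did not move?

the yellow cone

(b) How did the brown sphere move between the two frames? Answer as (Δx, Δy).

(3.2, -1.3)

The brown sphere started near (7.4, 4.9) and ended near (10.6, 3.6).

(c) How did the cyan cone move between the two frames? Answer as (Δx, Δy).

(-2.1, -0.5)

From the two frames, the cyan cone sits at roughly (9.9, 5.6) before and (7.8, 5.1) after.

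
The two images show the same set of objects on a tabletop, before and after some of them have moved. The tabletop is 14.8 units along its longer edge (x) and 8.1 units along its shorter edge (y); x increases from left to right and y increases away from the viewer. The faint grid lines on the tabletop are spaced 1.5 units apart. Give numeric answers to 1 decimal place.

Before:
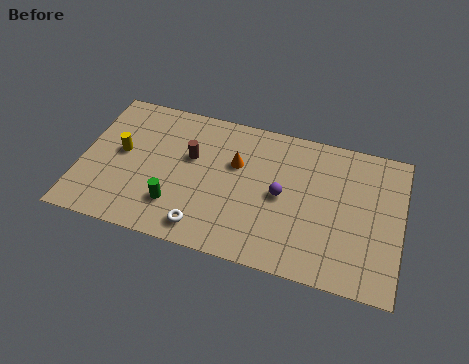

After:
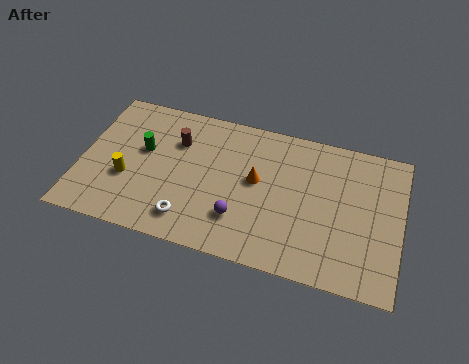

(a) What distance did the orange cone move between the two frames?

1.2

From (7.1, 5.2) to (8.1, 4.5), the orange cone covered √(1.0² + 0.7²) ≈ 1.2 units.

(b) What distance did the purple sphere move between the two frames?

2.5

The purple sphere moved from about (9.3, 4.0) to (7.5, 2.2), a distance of √(1.8² + 1.8²) ≈ 2.5.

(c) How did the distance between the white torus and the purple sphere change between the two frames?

-2.0

The distance was about 4.4 in the first image and 2.4 in the second, so they moved 2.0 units closer together.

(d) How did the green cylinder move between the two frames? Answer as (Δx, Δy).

(-1.7, 2.7)

From the two frames, the green cylinder sits at roughly (4.5, 2.1) before and (2.8, 4.8) after.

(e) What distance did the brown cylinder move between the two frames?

1.0

The brown cylinder was near (5.0, 5.0) before and (4.3, 5.7) after, so it travelled √(0.7² + 0.7²) ≈ 1.0 units.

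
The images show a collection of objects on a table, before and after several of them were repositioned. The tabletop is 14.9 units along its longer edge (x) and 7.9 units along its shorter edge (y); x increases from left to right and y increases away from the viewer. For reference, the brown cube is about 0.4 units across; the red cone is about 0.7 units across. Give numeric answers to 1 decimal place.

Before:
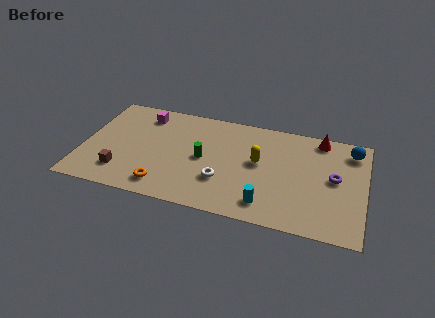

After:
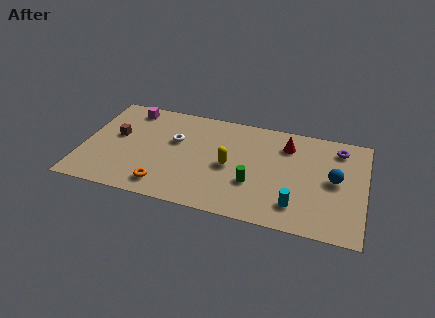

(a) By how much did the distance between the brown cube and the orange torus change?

+1.9

They were about 2.4 units apart before and 4.3 after — 1.9 units further apart.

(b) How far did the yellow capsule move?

1.7

From (9.3, 4.4) to (7.8, 3.7), the yellow capsule covered √(1.5² + 0.7²) ≈ 1.7 units.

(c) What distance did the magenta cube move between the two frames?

0.9

From (3.0, 6.5) to (2.2, 6.8), the magenta cube covered √(0.8² + 0.3²) ≈ 0.9 units.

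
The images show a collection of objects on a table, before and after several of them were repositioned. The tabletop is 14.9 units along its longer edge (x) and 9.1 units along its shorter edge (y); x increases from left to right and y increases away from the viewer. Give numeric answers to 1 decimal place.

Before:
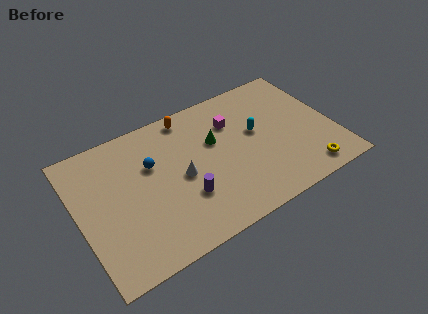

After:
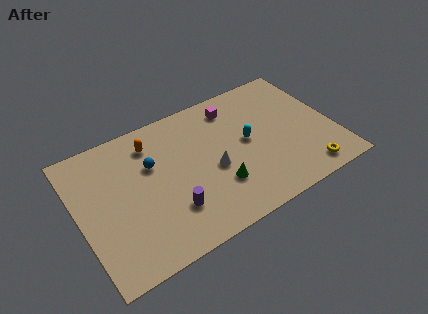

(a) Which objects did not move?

the blue sphere and the yellow torus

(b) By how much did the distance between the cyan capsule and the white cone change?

-2.3

The distance was about 4.7 in the first image and 2.4 in the second, so they moved 2.3 units closer together.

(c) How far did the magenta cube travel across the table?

1.0

The magenta cube moved from about (9.3, 6.5) to (9.5, 7.5), a distance of √(0.2² + 1.0²) ≈ 1.0.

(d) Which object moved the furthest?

the green cone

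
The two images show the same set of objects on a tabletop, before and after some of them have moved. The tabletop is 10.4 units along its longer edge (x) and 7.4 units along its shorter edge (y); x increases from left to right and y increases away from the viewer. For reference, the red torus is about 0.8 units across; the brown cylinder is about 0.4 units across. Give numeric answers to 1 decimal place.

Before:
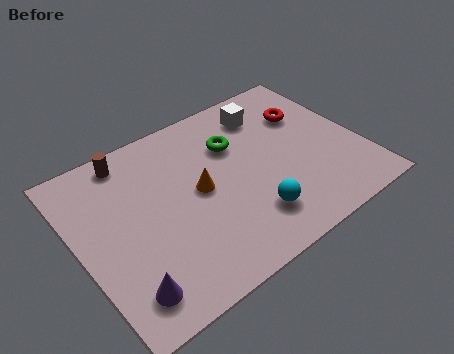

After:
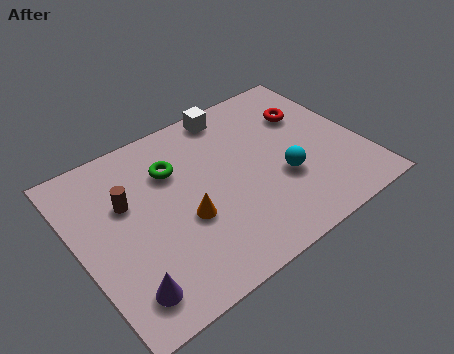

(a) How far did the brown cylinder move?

1.8

The brown cylinder was near (2.3, 6.5) before and (1.9, 4.7) after, so it travelled √(0.4² + 1.8²) ≈ 1.8 units.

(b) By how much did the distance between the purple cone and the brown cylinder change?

-1.8

Before: roughly 5.3 units apart; after: 3.5. That's 1.8 units closer together.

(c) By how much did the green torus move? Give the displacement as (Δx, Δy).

(-2.3, 0.1)

The green torus started near (6.0, 5.1) and ended near (3.7, 5.2).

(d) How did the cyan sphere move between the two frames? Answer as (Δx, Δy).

(1.4, 1.0)

The cyan sphere started near (5.9, 1.7) and ended near (7.3, 2.7).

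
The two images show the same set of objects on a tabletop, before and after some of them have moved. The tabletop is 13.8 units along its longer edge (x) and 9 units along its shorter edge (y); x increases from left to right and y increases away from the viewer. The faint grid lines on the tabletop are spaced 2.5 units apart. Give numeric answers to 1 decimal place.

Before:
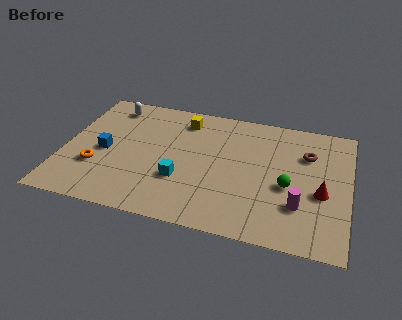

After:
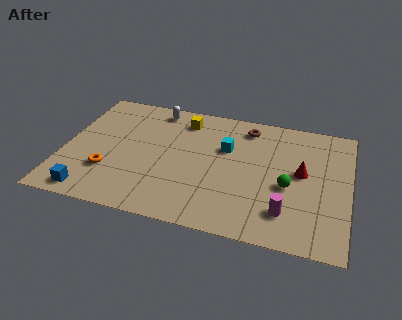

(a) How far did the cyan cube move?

3.4

The cyan cube moved from about (5.8, 3.0) to (7.8, 5.8), a distance of √(2.0² + 2.8²) ≈ 3.4.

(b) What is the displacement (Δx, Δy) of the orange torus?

(0.6, -0.2)

The orange torus started near (1.7, 2.9) and ended near (2.3, 2.7).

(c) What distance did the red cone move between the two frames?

1.6

The red cone was near (12.5, 3.7) before and (11.5, 4.9) after, so it travelled √(1.0² + 1.2²) ≈ 1.6 units.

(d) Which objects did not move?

the green sphere and the yellow cube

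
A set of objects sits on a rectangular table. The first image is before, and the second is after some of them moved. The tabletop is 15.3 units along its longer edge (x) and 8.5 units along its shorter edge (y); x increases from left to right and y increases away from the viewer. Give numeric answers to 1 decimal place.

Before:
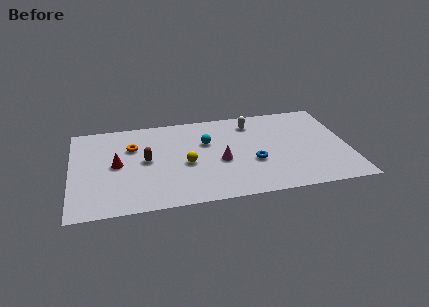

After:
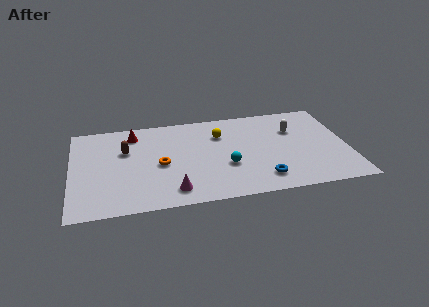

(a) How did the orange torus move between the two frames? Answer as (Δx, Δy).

(1.5, -1.9)

The orange torus was at about (3.4, 5.8) and moved to about (4.9, 3.9).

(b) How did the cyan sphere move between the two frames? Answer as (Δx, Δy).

(1.0, -2.4)

The cyan sphere was at about (7.5, 5.5) and moved to about (8.5, 3.1).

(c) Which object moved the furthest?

the magenta cone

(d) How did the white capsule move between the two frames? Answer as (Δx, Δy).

(2.3, -1.1)

From the two frames, the white capsule sits at roughly (10.1, 6.9) before and (12.4, 5.8) after.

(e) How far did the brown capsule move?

1.6

From (4.1, 4.4) to (3.0, 5.5), the brown capsule covered √(1.1² + 1.1²) ≈ 1.6 units.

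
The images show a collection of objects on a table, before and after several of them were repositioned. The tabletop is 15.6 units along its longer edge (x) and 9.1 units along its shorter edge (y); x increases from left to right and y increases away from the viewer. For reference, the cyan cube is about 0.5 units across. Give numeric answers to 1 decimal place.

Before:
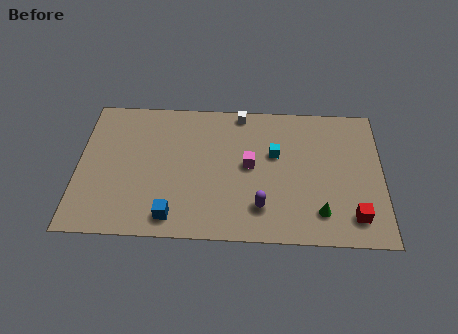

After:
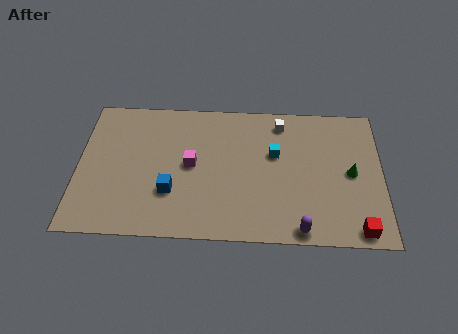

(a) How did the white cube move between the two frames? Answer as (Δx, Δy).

(2.1, -0.6)

The white cube started near (8.3, 8.3) and ended near (10.4, 7.7).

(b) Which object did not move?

the cyan cube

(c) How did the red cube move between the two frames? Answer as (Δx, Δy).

(0.2, -0.8)

The red cube started near (14.1, 1.7) and ended near (14.3, 0.9).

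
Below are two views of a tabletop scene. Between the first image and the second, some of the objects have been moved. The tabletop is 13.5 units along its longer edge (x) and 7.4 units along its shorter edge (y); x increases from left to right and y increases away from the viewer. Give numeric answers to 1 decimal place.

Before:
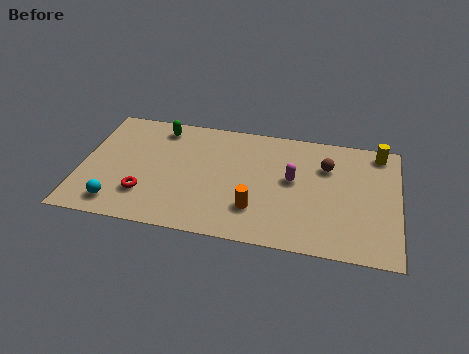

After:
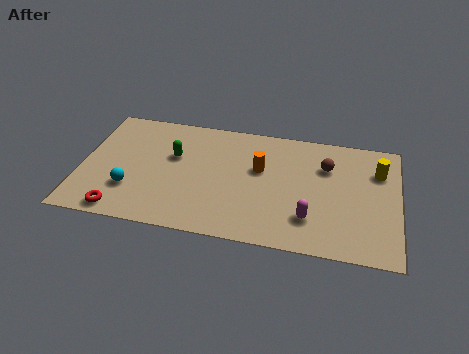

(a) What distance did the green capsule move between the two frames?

1.8

The green capsule moved from about (3.2, 6.3) to (3.9, 4.6), a distance of √(0.7² + 1.7²) ≈ 1.8.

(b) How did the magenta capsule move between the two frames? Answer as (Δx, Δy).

(0.8, -2.2)

The magenta capsule started near (9.0, 4.1) and ended near (9.8, 1.9).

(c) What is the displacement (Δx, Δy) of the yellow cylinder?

(0.0, -1.2)

The yellow cylinder was at about (12.6, 6.5) and moved to about (12.6, 5.3).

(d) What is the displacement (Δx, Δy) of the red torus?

(-0.9, -1.2)

The red torus was at about (2.8, 2.0) and moved to about (1.9, 0.8).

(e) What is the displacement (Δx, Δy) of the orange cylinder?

(0.1, 2.5)

The orange cylinder was at about (7.5, 2.0) and moved to about (7.6, 4.5).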